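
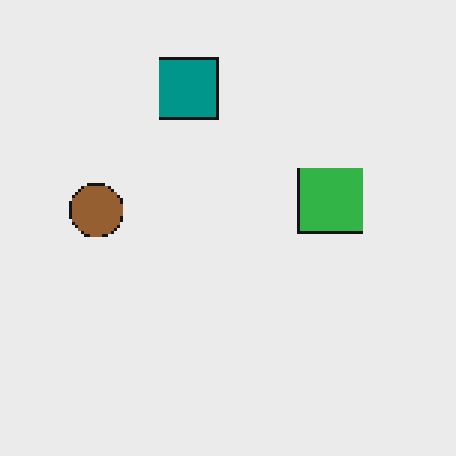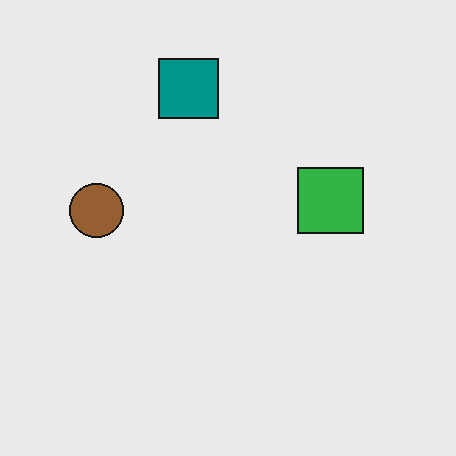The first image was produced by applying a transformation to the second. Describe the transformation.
The image was mildly pixelated.

Shapes are reduced to large square blocks; fine edges and outlines are lost — a downscale-then-upscale (mosaic) effect.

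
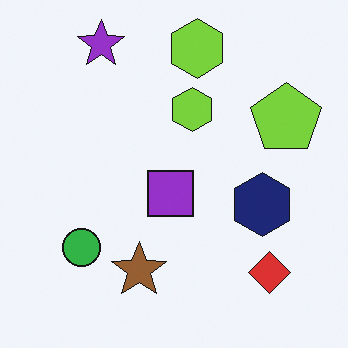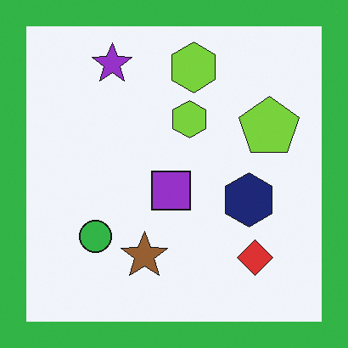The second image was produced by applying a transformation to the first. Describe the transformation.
The transformation is: framed with a green border.

A solid green frame runs around the edge of the second image, with the content slightly shrunk inside it.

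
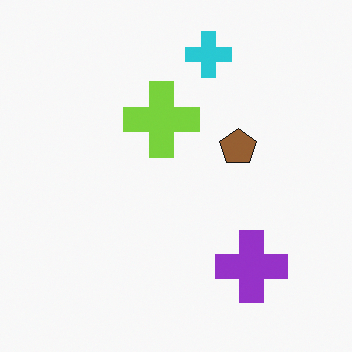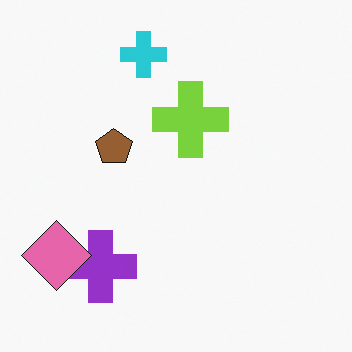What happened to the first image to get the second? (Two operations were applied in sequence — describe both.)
Flipped horizontally (left ↔ right), then overlaid with an additional pink diamond.

The purple cross is in the bottom-right of the first image and the bottom-left of the second — shapes on opposite sides of the vertical midline have swapped in a mirror flip. A pink diamond appears in the second image that is absent from the first.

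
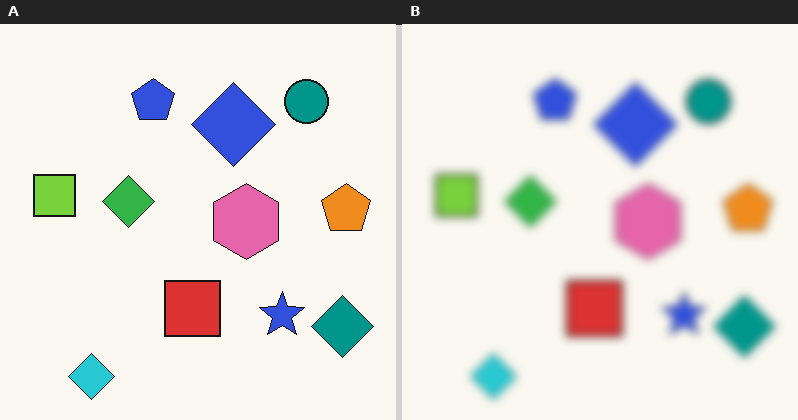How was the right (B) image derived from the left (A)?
This is the original image moderately blurred.

Shape edges and outlines are uniformly softened across the whole image.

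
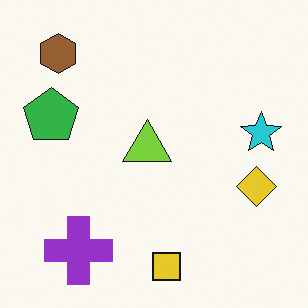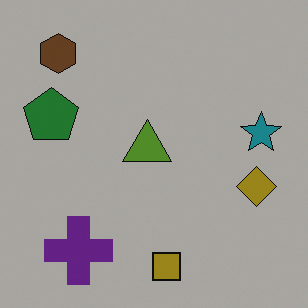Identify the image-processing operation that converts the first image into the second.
This is the original image substantially darkened.

Every pixel — background and shapes alike — is uniformly darkened.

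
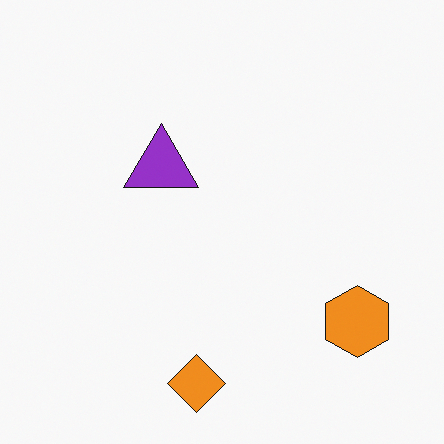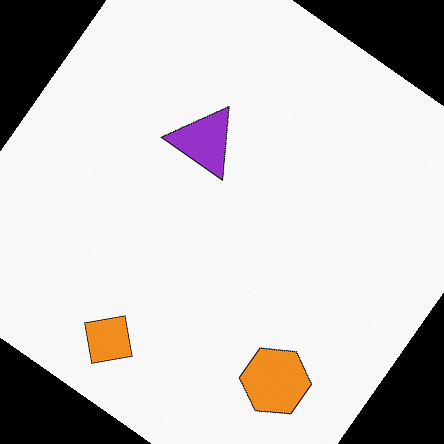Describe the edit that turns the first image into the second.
The transformation is: rotated clockwise by a large amount — several tens of degrees.

Every shape is tilted by the same angle and the image corners show triangular fill wedges — a whole-image rotation by a non-right angle.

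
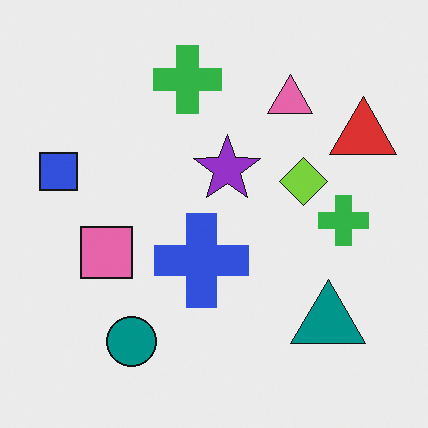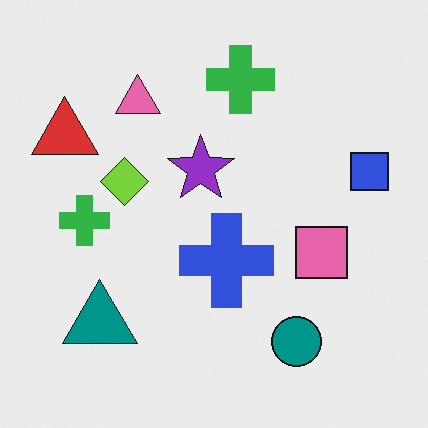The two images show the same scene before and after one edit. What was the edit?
It was flipped horizontally (left ↔ right).

The blue square is in the left of the first image and the right of the second — shapes on opposite sides of the vertical midline have swapped in a mirror flip.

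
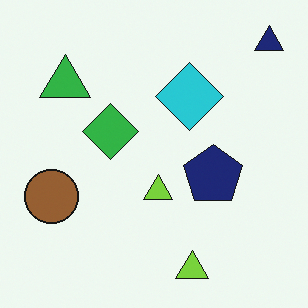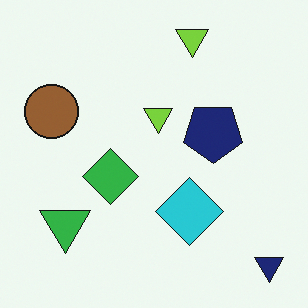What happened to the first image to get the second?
Flipped vertically (top ↔ bottom).

The navy triangle is in the top-right of the first image and the bottom-right of the second — shapes on opposite sides of the horizontal midline have swapped in a mirror flip.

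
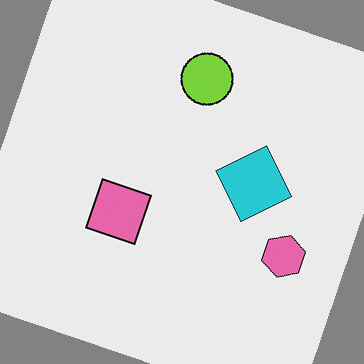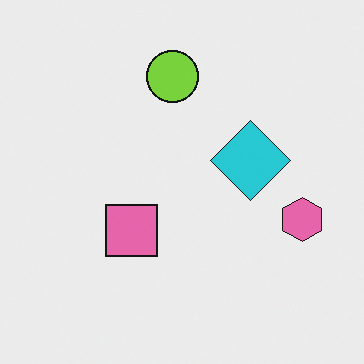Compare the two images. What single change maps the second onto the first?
The image was rotated clockwise by a moderate amount.

Every shape is tilted by the same angle and the image corners show triangular fill wedges — a whole-image rotation by a non-right angle.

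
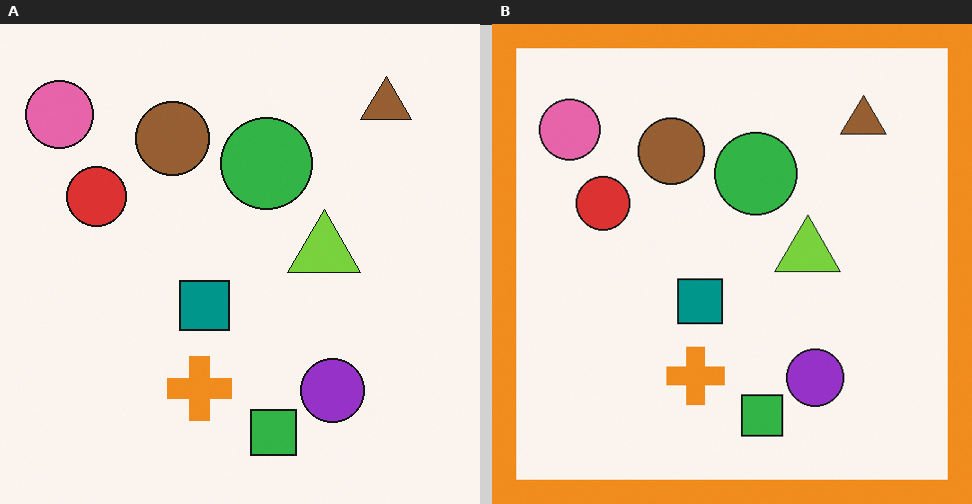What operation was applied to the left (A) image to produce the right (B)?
It was framed with a orange border.

A solid orange frame runs around the edge of the right (B) image, with the content slightly shrunk inside it.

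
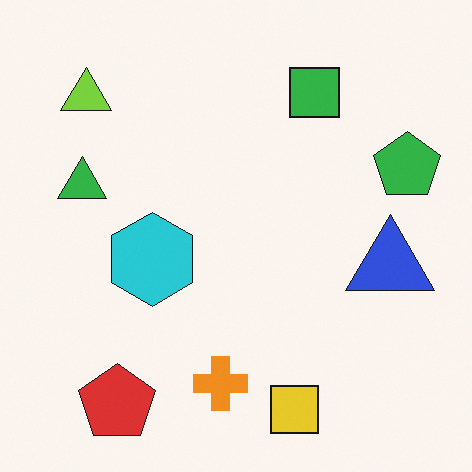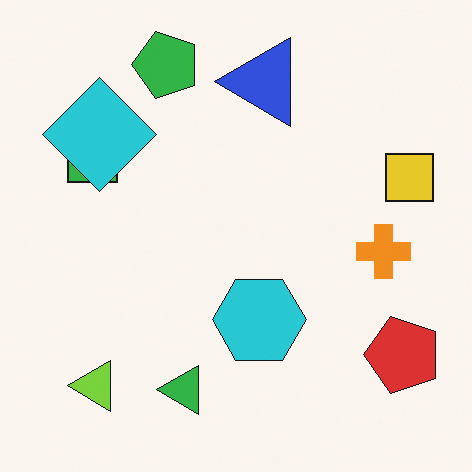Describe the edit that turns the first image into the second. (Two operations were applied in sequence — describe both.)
Rotated 90° counter-clockwise, then overlaid with an additional cyan diamond.

The lime triangle sits in the top-left of the first image and the bottom-left of the second — consistent with a whole-image 90° counter-clockwise rotation. A cyan diamond appears in the second image that is absent from the first.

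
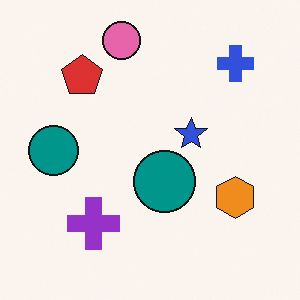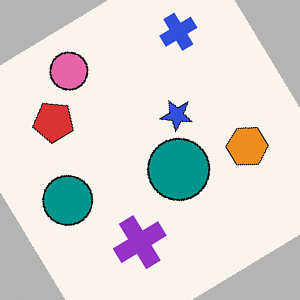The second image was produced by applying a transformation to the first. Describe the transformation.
This is the original image rotated counter-clockwise by a large amount — several tens of degrees.

Every shape is tilted by the same angle and the image corners show triangular fill wedges — a whole-image rotation by a non-right angle.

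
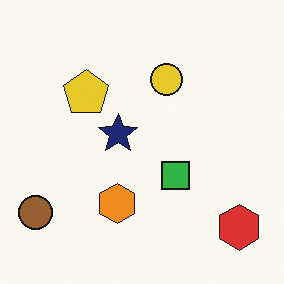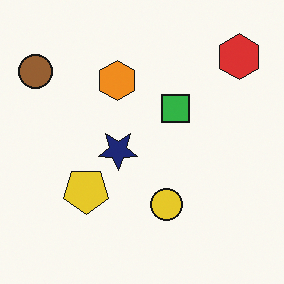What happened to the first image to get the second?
It was flipped vertically (top ↔ bottom).

The red hexagon is in the bottom-right of the first image and the top-right of the second — shapes on opposite sides of the horizontal midline have swapped in a mirror flip.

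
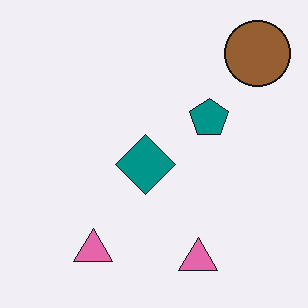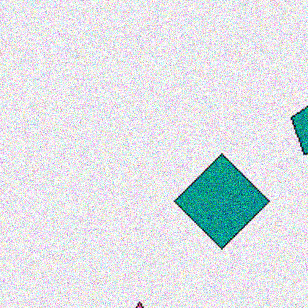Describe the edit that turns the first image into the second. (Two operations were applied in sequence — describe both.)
This is the original image cropped slightly and scaled back up, then degraded with heavy additive noise.

The visible shapes are larger and the field of view is narrower; shapes near the original edges may be partly or wholly outside the frame — a crop-and-rescale. Random speckle covers the whole image, including the flat background.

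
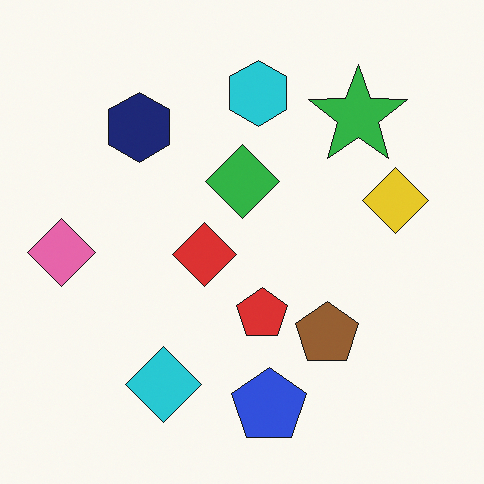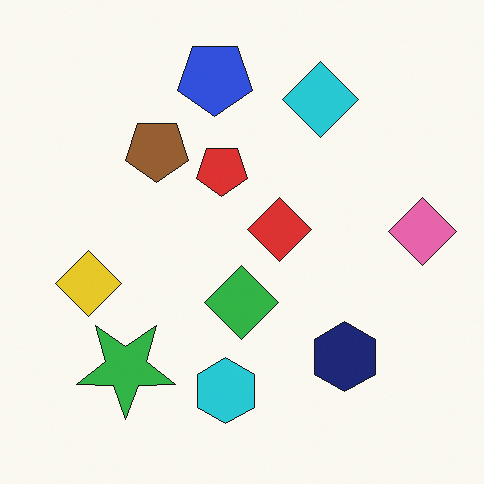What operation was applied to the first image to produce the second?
The image was rotated 180°.

The pink diamond sits in the left of the first image and the right of the second — consistent with a whole-image 180° rotation.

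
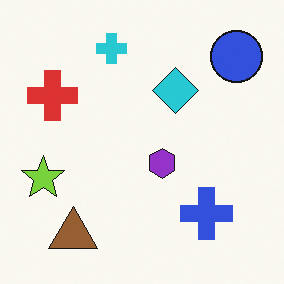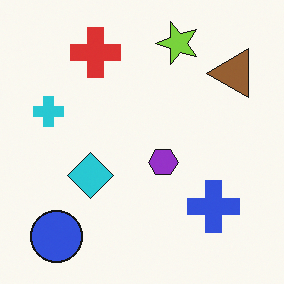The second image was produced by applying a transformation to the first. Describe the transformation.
The image was transposed (reflected across the top-left ↔ bottom-right diagonal).

Shapes have swapped their row and column positions — what was in the top-right is now in the bottom-left — a diagonal reflection.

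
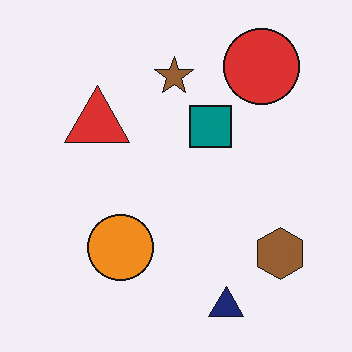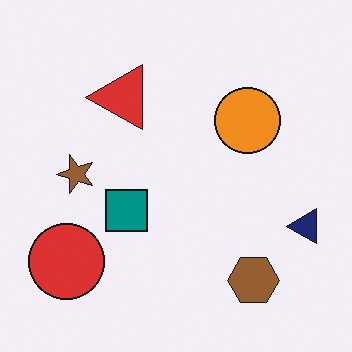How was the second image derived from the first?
This is the original image transposed (reflected across the top-left ↔ bottom-right diagonal).

Shapes have swapped their row and column positions — what was in the top-right is now in the bottom-left — a diagonal reflection.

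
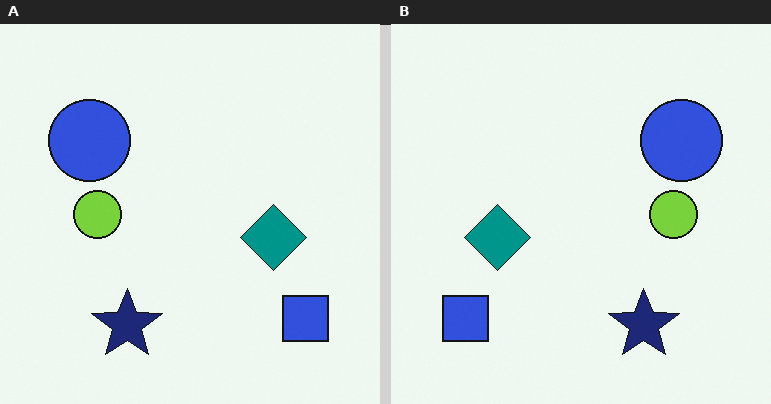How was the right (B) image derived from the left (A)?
This is the original image flipped horizontally (left ↔ right).

The blue square is in the bottom-right of the left (A) image and the bottom-left of the right (B) — shapes on opposite sides of the vertical midline have swapped in a mirror flip.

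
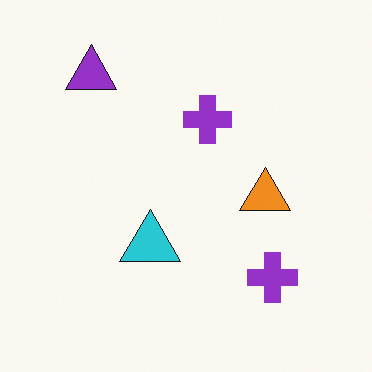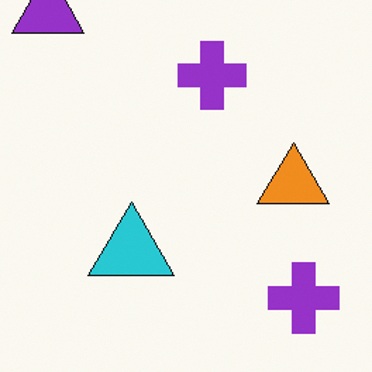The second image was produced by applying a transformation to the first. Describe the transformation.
Cropped slightly and scaled back up.

The visible shapes are larger and the field of view is narrower; shapes near the original edges may be partly or wholly outside the frame — a crop-and-rescale.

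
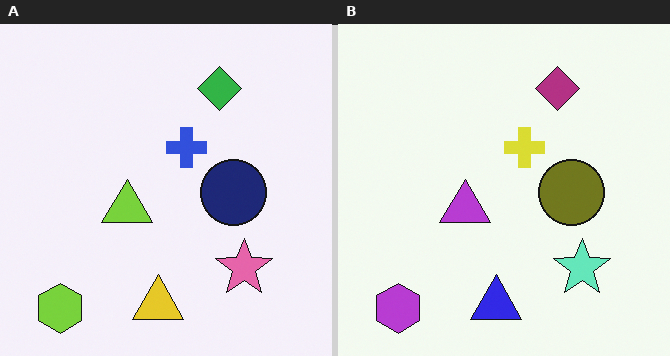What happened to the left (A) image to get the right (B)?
The right (B) image is the left (A) hue-shifted by a large amount.

Every shape's color has rotated by the same amount around the hue wheel — a uniform hue shift.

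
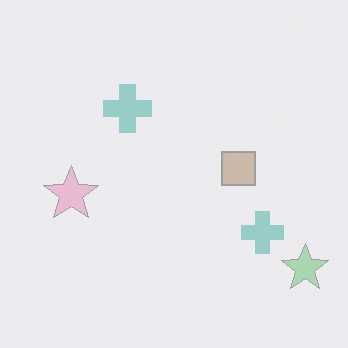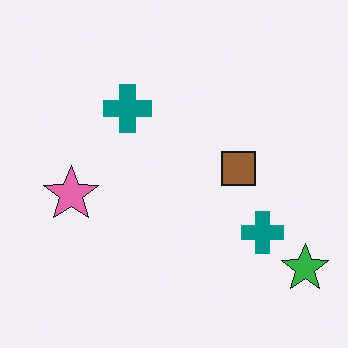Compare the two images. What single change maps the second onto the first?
The image was washed out (contrast reduced).

Tones are pushed toward mid-grey across the whole image — a global contrast change.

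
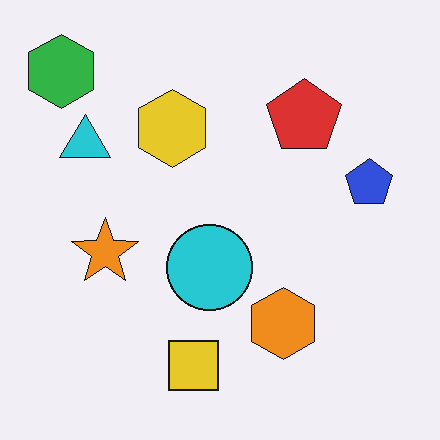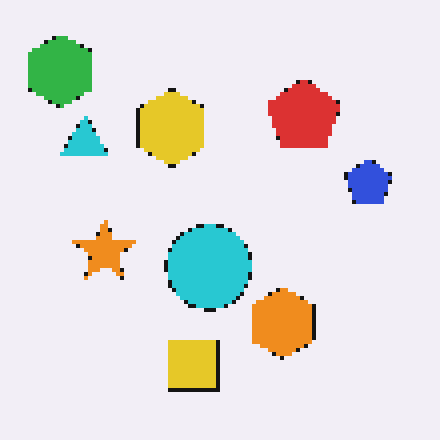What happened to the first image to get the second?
Lightly pixelated (a mild mosaic effect).

Shapes are reduced to large square blocks; fine edges and outlines are lost — a downscale-then-upscale (mosaic) effect.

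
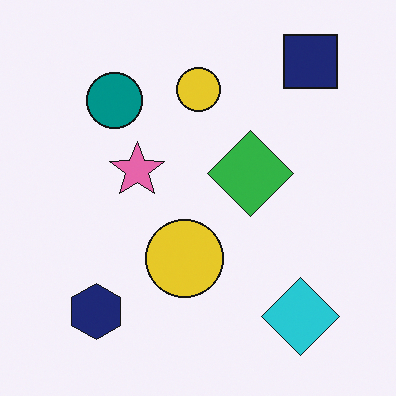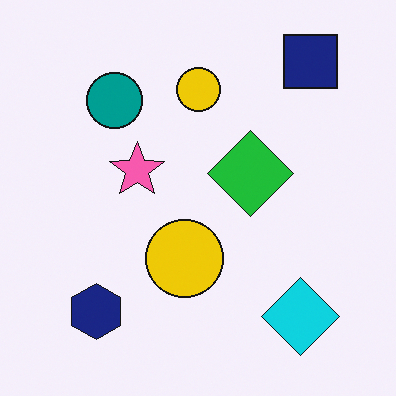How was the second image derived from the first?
Slightly oversaturated.

All colors are more vivid — a global saturation change.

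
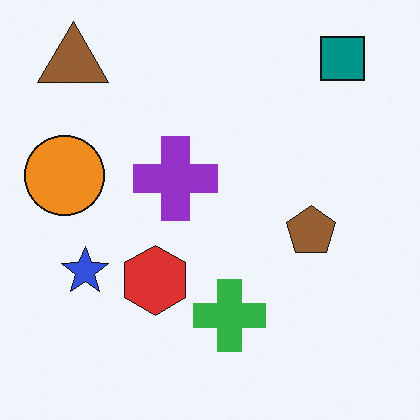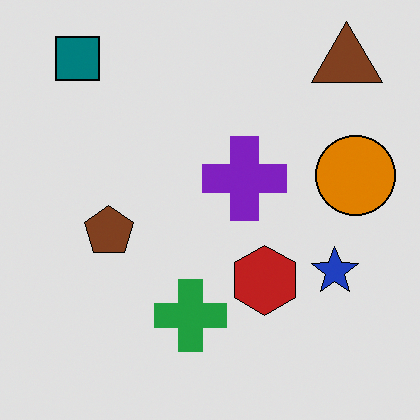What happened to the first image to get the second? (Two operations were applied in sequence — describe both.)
Flipped horizontally (left ↔ right), then posterized to a reduced palette.

The orange circle is in the left of the first image and the right of the second — shapes on opposite sides of the vertical midline have swapped in a mirror flip. Each flat color has snapped to a coarser quantized level — most visibly, the near-white background has dropped to a flat grey.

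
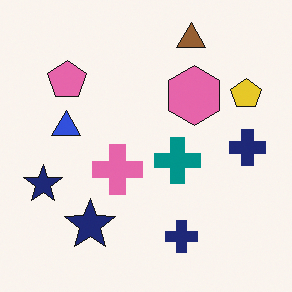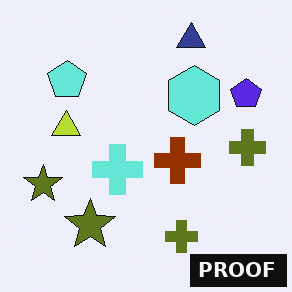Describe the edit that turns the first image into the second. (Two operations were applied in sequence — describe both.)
This is the original image hue-shifted through roughly half the color wheel, then watermarked with the text "PROOF" in the lower-right corner.

Every shape's color has rotated by the same amount around the hue wheel — a uniform hue shift. A dark label reading "PROOF" appears in the lower-right corner.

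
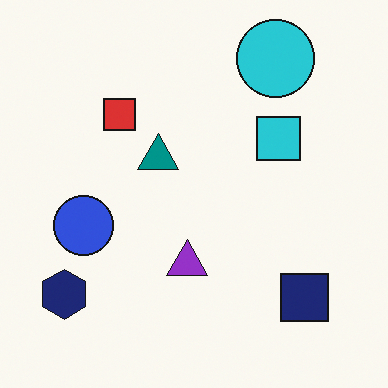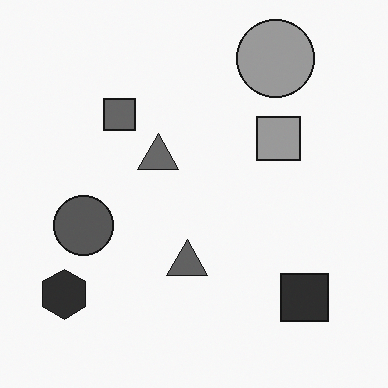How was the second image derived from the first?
Converted to grayscale.

All color is removed — every shape is now a shade of grey.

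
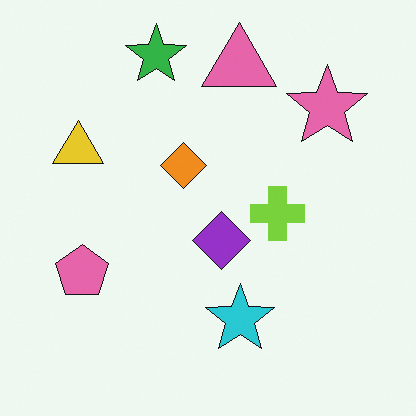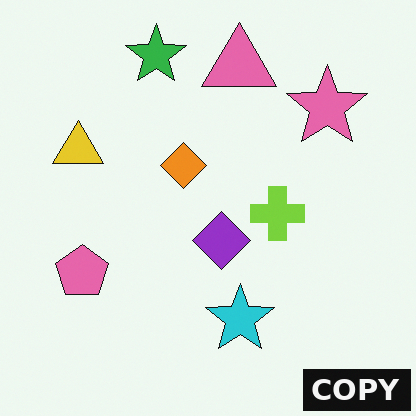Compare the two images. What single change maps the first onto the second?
The second image is the first watermarked with the text "COPY" in the lower-right corner.

A dark label reading "COPY" appears in the lower-right corner.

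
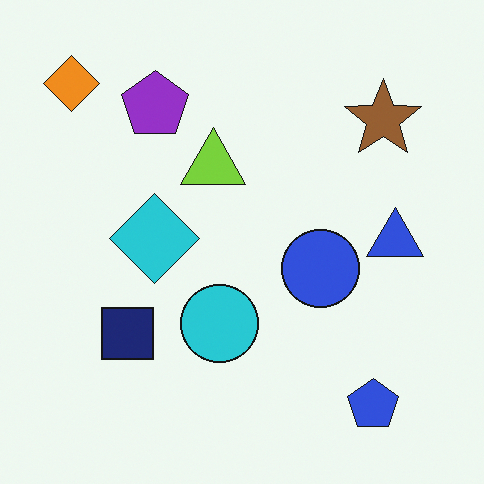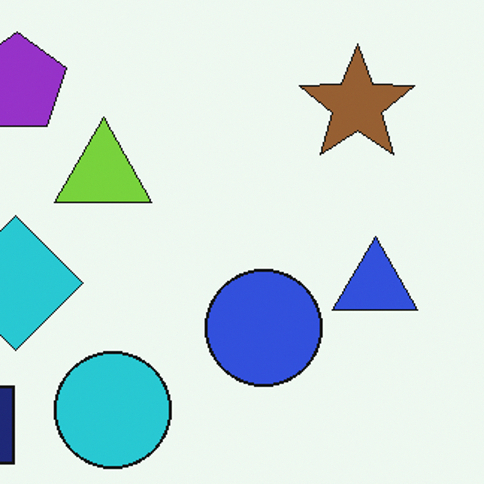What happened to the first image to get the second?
The image was cropped slightly and scaled back up.

The visible shapes are larger and the field of view is narrower; shapes near the original edges may be partly or wholly outside the frame — a crop-and-rescale.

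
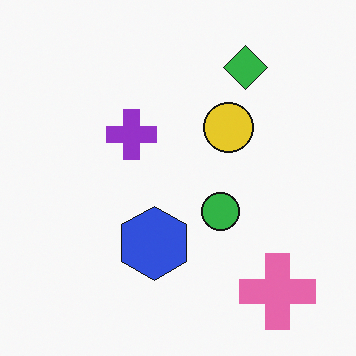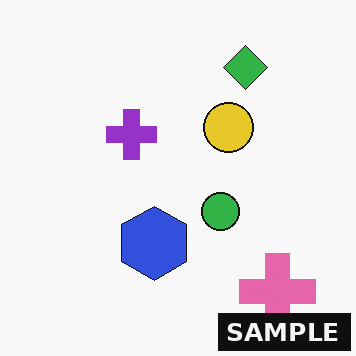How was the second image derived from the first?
It was watermarked with the text "SAMPLE" in the lower-right corner.

A dark label reading "SAMPLE" appears in the lower-right corner.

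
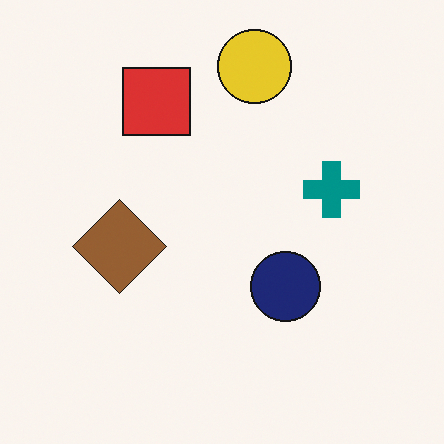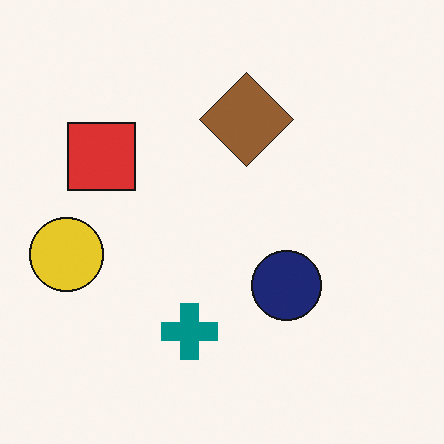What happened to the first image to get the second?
It was transposed (reflected across the top-left ↔ bottom-right diagonal).

Shapes have swapped their row and column positions — what was in the top-right is now in the bottom-left — a diagonal reflection.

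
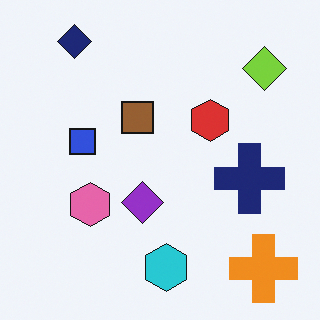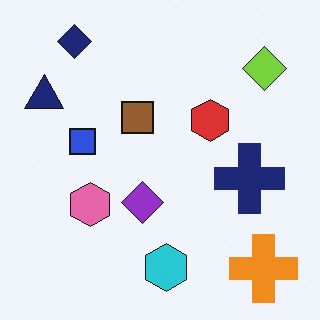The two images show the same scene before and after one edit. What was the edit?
The transformation is: overlaid with an additional navy triangle.

A navy triangle appears in the second image that is absent from the first.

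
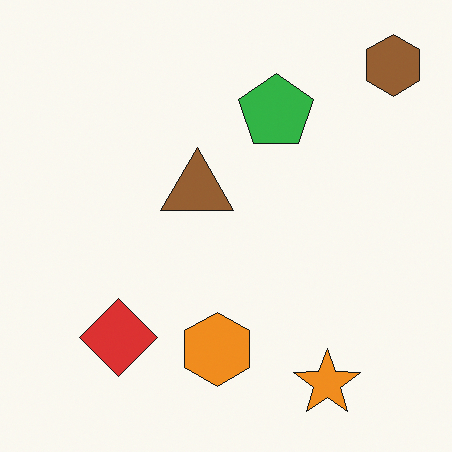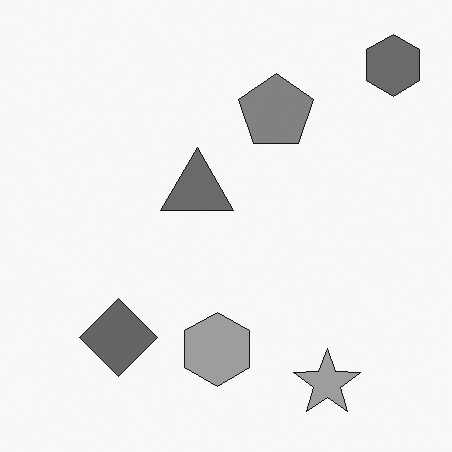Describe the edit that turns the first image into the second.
The second image is the first converted to grayscale.

All color is removed — every shape is now a shade of grey.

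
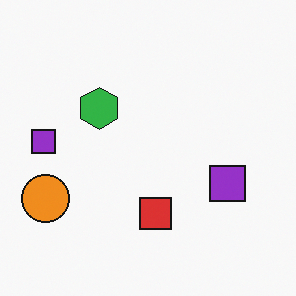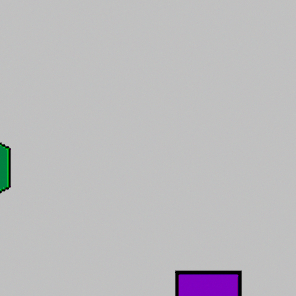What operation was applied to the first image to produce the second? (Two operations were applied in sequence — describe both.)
It was cropped tightly and scaled back up, then heavily posterized to just a handful of flat colors.

The visible shapes are larger and the field of view is narrower; shapes near the original edges may be partly or wholly outside the frame — a crop-and-rescale. Each flat color has snapped to a coarser quantized level — most visibly, the near-white background has dropped to a flat grey.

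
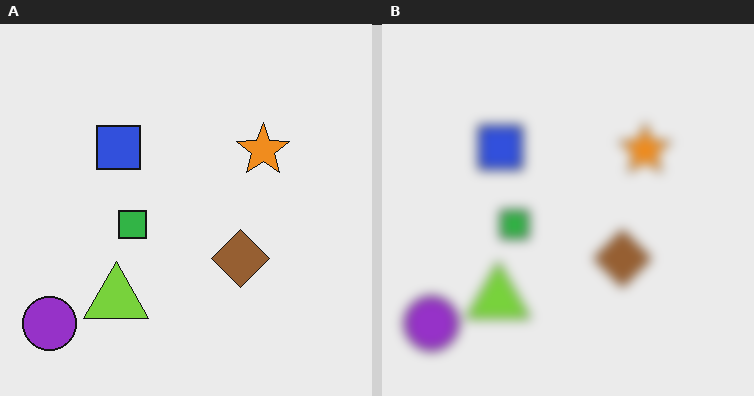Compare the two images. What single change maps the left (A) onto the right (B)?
The image was strongly gaussian-blurred.

Shape edges and outlines are uniformly softened across the whole image.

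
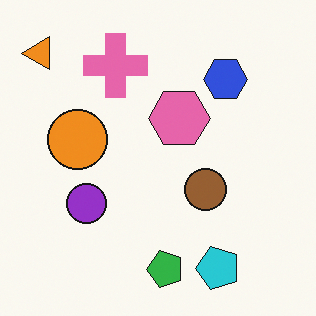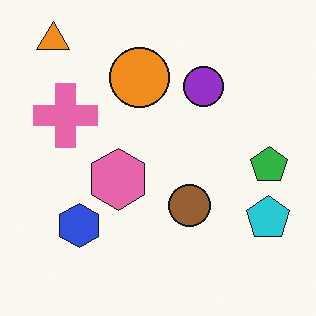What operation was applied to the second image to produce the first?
The first image is the second transposed (reflected across the top-left ↔ bottom-right diagonal).

Shapes have swapped their row and column positions — what was in the top-right is now in the bottom-left — a diagonal reflection.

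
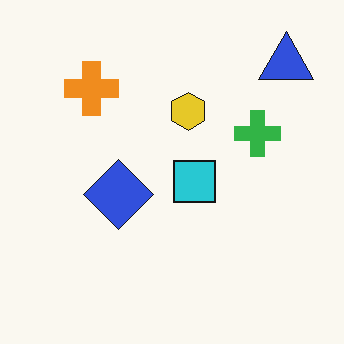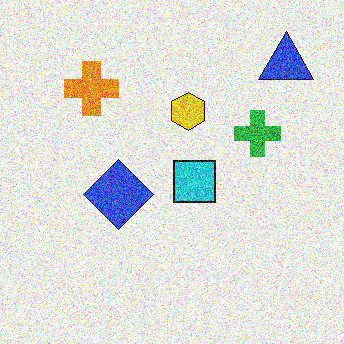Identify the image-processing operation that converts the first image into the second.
Degraded with strong gaussian noise.

Random speckle covers the whole image, including the flat background.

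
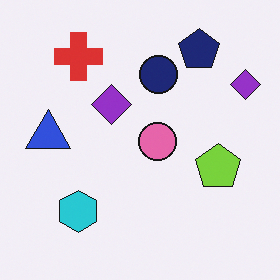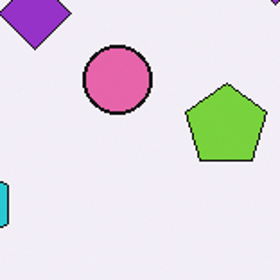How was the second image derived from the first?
The image was cropped to a noticeably smaller region and rescaled.

The visible shapes are larger and the field of view is narrower; shapes near the original edges may be partly or wholly outside the frame — a crop-and-rescale.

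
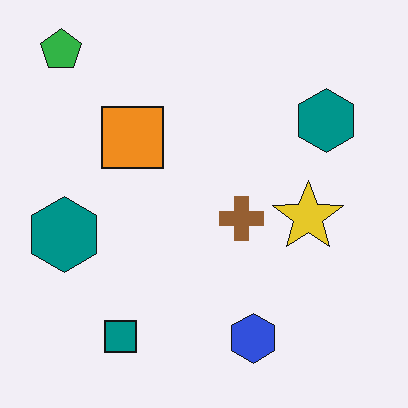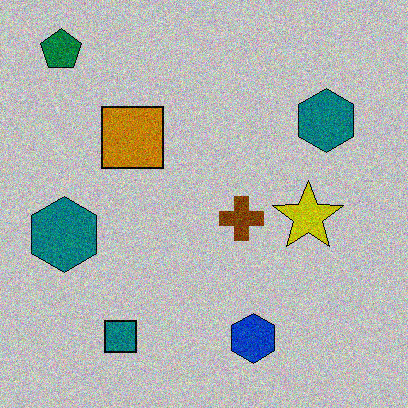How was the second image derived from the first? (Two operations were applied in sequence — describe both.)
The image was heavily posterized to just a handful of flat colors, then degraded with moderate additive noise.

Each flat color has snapped to a coarser quantized level — most visibly, the near-white background has dropped to a flat grey. Random speckle covers the whole image, including the flat background.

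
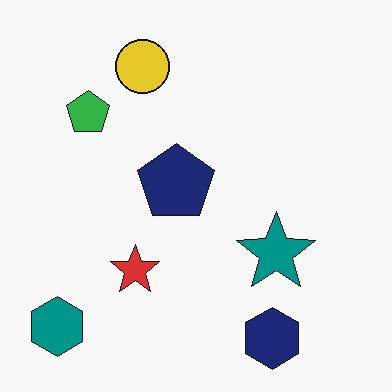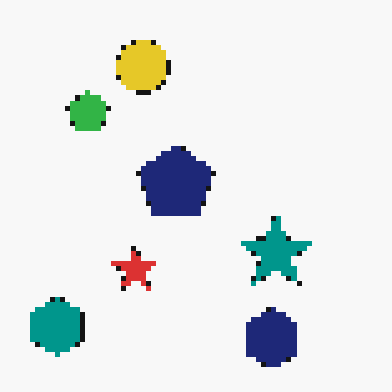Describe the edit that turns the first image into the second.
Mildly pixelated.

Shapes are reduced to large square blocks; fine edges and outlines are lost — a downscale-then-upscale (mosaic) effect.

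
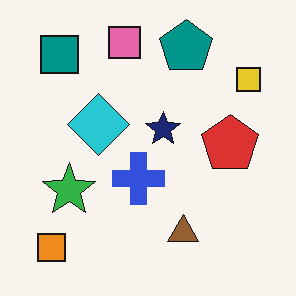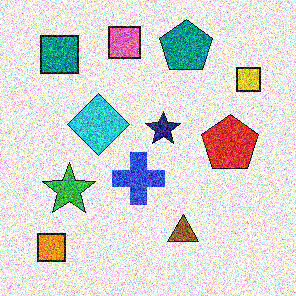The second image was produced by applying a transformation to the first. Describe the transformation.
It was degraded with a thick layer of grain.

Random speckle covers the whole image, including the flat background.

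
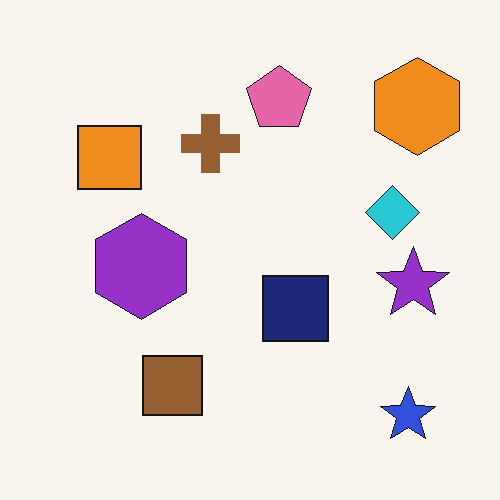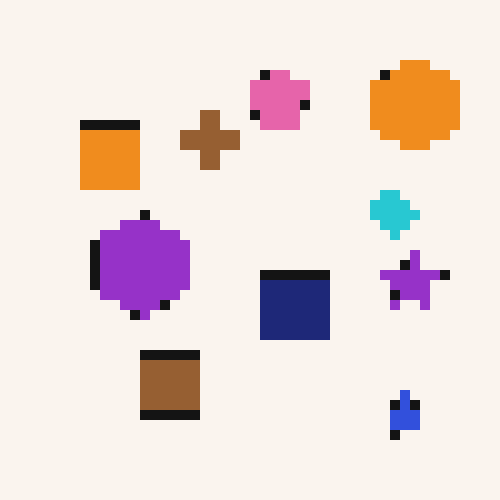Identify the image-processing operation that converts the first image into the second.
The transformation is: heavily pixelated into large blocks.

Shapes are reduced to large square blocks; fine edges and outlines are lost — a downscale-then-upscale (mosaic) effect.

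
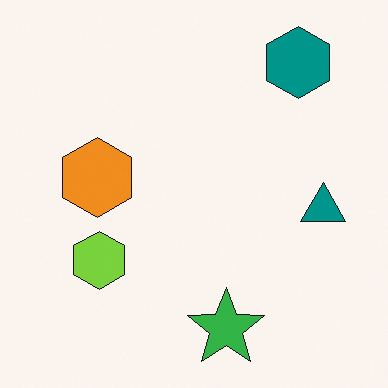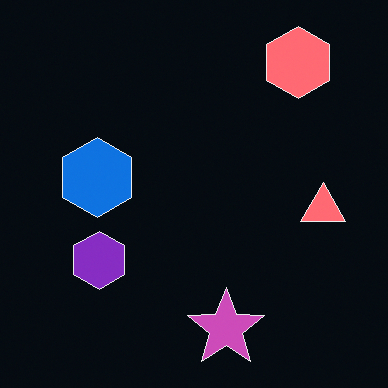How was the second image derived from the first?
The second image is the first color-inverted (negative).

The light background has become dark and every shape's color is its complement — a photographic negative.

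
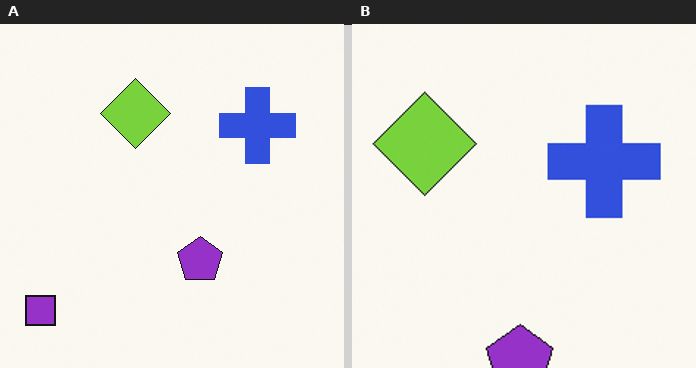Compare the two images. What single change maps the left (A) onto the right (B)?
Cropped slightly and scaled back up.

The visible shapes are larger and the field of view is narrower; shapes near the original edges may be partly or wholly outside the frame — a crop-and-rescale.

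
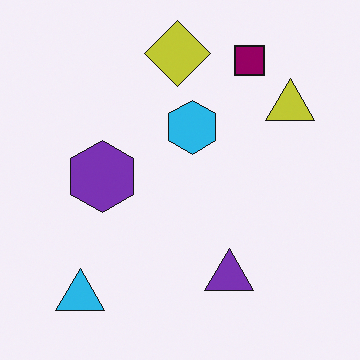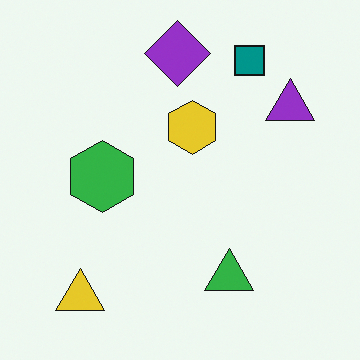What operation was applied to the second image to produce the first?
It was hue-shifted by a moderate amount.

Every shape's color has rotated by the same amount around the hue wheel — a uniform hue shift.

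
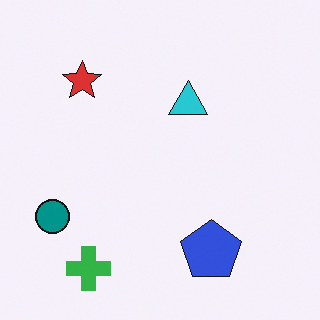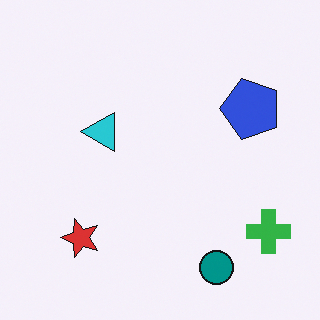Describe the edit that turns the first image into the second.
This is the original image rotated 90° counter-clockwise.

The green cross sits in the bottom-left of the first image and the bottom-right of the second — consistent with a whole-image 90° counter-clockwise rotation.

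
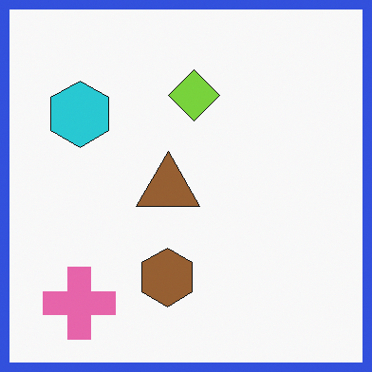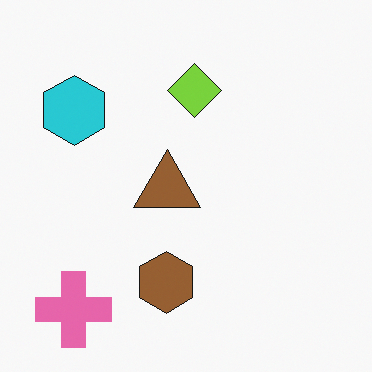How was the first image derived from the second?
Framed with a blue border.

A solid blue frame runs around the edge of the first image, with the content slightly shrunk inside it.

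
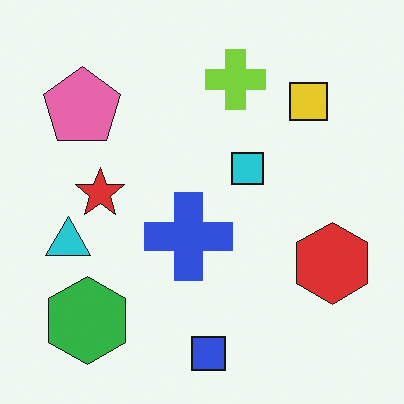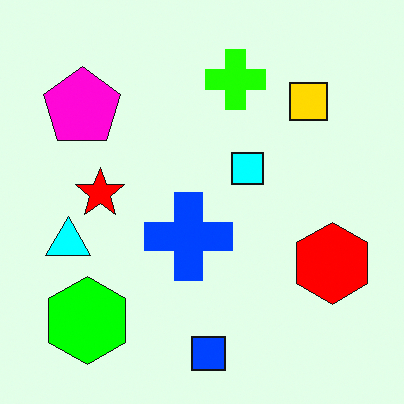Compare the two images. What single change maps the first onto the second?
It was heavily oversaturated.

All colors are more vivid — a global saturation change.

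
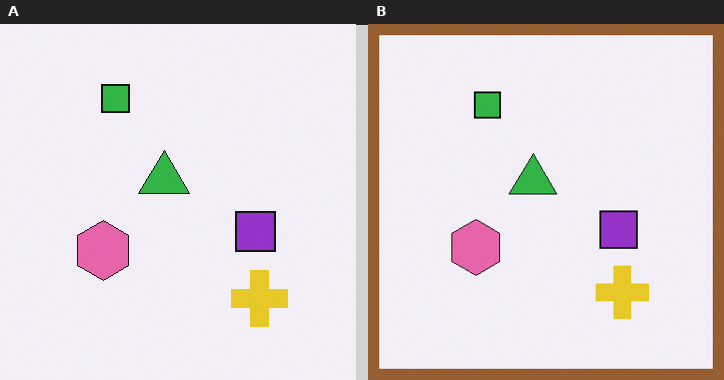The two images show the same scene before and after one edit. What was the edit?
This is the original image framed with a brown border.

A solid brown frame runs around the edge of the right (B) image, with the content slightly shrunk inside it.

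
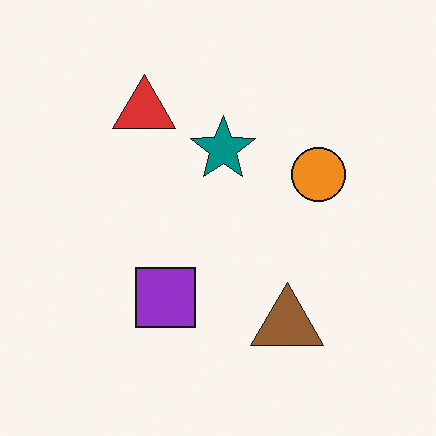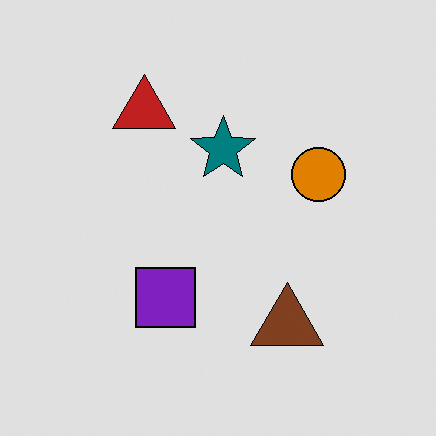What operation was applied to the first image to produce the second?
Posterized to a reduced palette.

Each flat color has snapped to a coarser quantized level — most visibly, the near-white background has dropped to a flat grey.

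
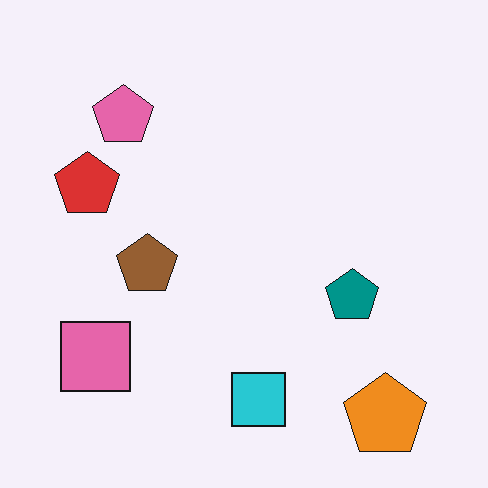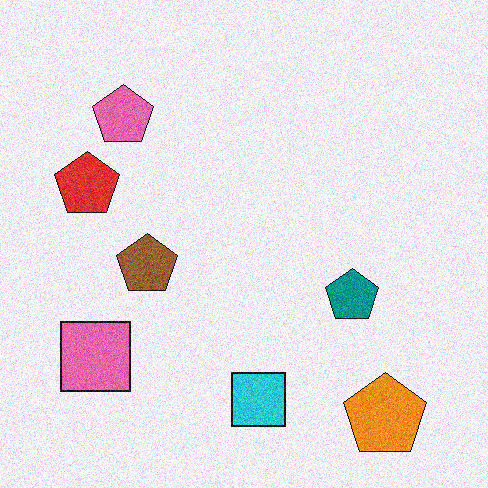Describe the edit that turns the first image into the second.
It was degraded with visible gaussian noise.

Random speckle covers the whole image, including the flat background.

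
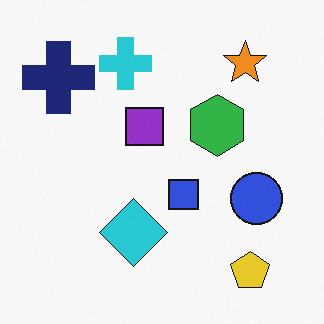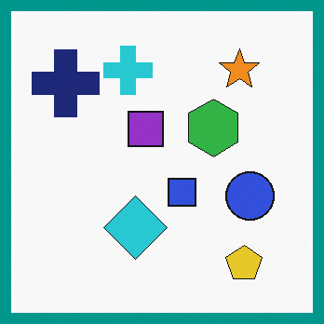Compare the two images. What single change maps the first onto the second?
It was framed with a teal border.

A solid teal frame runs around the edge of the second image, with the content slightly shrunk inside it.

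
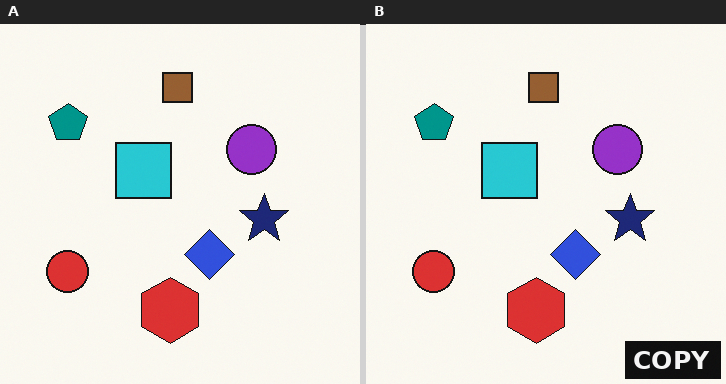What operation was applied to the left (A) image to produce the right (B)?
The image was watermarked with the text "COPY" in the lower-right corner.

A dark label reading "COPY" appears in the lower-right corner.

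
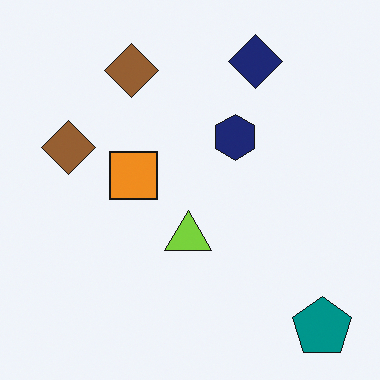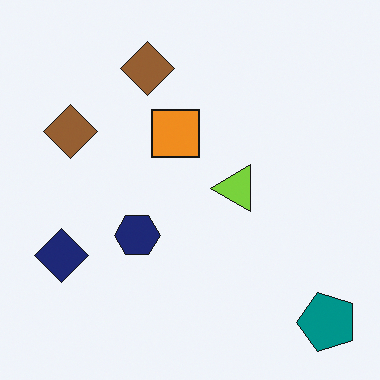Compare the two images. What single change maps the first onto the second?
Transposed (reflected across the top-left ↔ bottom-right diagonal).

Shapes have swapped their row and column positions — what was in the top-right is now in the bottom-left — a diagonal reflection.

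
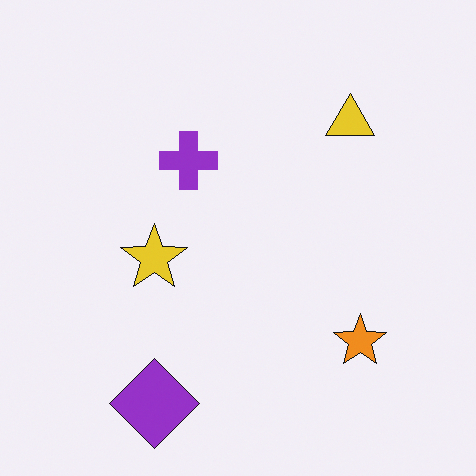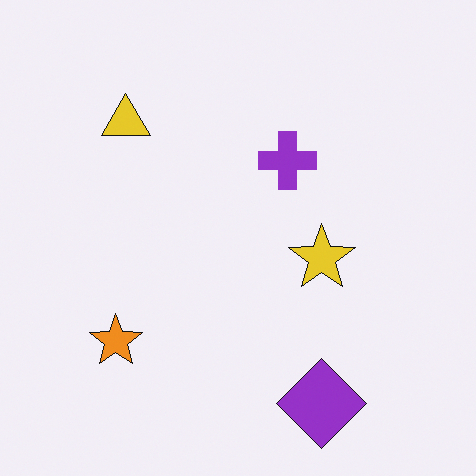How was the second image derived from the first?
The image was flipped horizontally (left ↔ right).

The orange star is in the bottom-right of the first image and the bottom-left of the second — shapes on opposite sides of the vertical midline have swapped in a mirror flip.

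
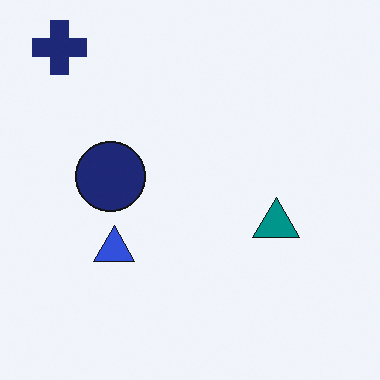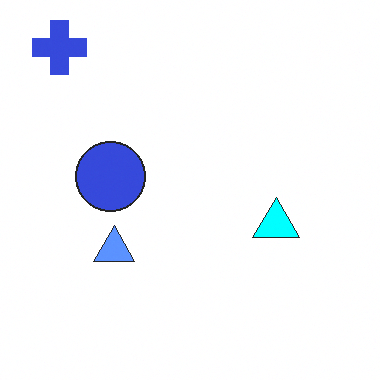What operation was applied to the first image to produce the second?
Noticeably brightened.

Every pixel — background and shapes alike — is uniformly brightened.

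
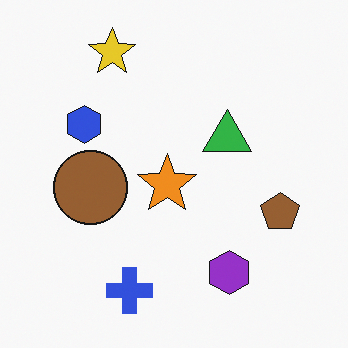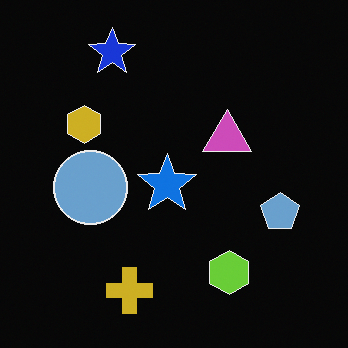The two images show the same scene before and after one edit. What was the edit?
The image was color-inverted (negative).

The light background has become dark and every shape's color is its complement — a photographic negative.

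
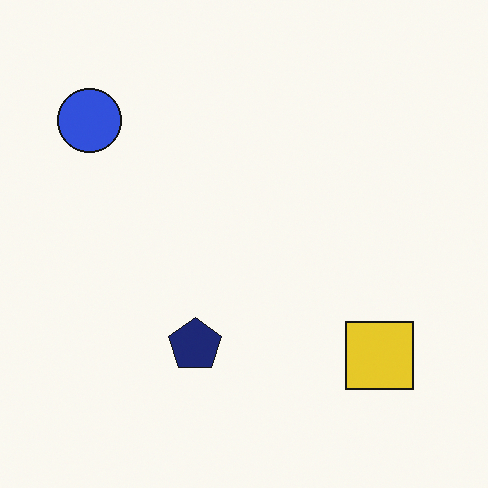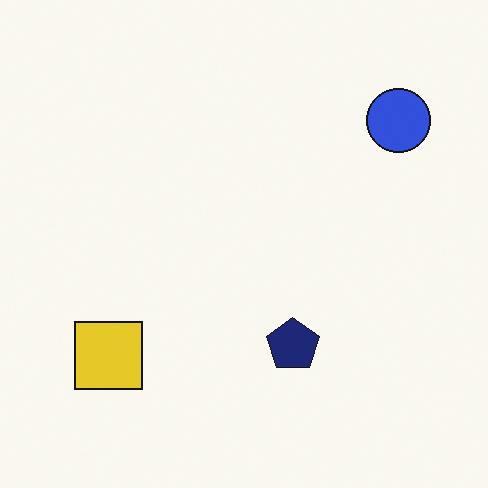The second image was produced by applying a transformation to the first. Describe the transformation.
This is the original image flipped horizontally (left ↔ right).

The blue circle is in the top-left of the first image and the top-right of the second — shapes on opposite sides of the vertical midline have swapped in a mirror flip.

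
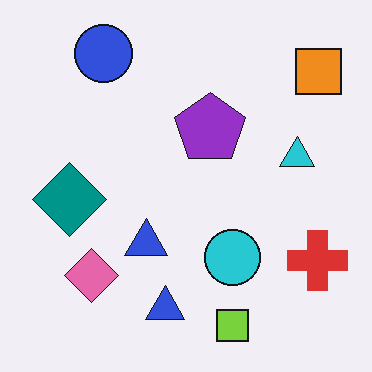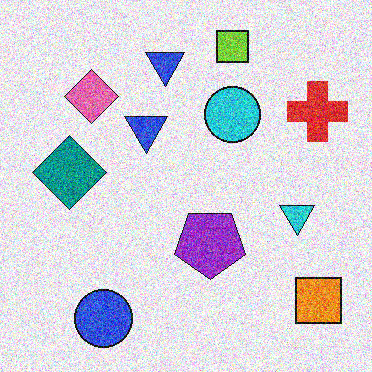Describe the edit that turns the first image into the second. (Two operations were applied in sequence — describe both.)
It was degraded with strong gaussian noise, then flipped vertically (top ↔ bottom).

Random speckle covers the whole image, including the flat background. The lime square is in the bottom of the first image and the top of the second — shapes on opposite sides of the horizontal midline have swapped in a mirror flip.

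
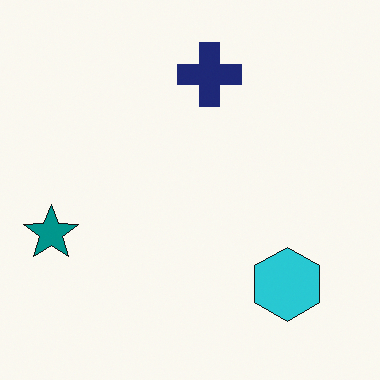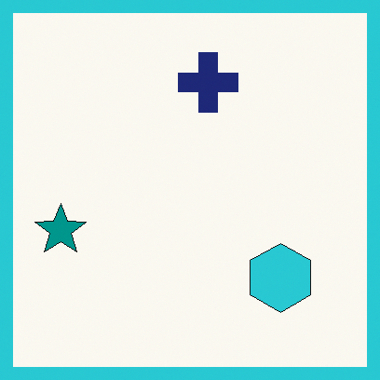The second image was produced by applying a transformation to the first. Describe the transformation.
This is the original image framed with a cyan border.

A solid cyan frame runs around the edge of the second image, with the content slightly shrunk inside it.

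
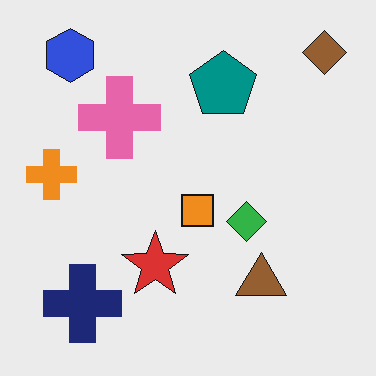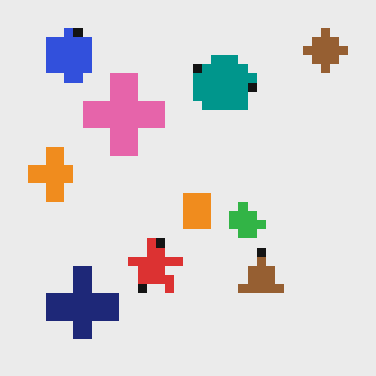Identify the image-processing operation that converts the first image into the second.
The second image is the first heavily pixelated into large blocks.

Shapes are reduced to large square blocks; fine edges and outlines are lost — a downscale-then-upscale (mosaic) effect.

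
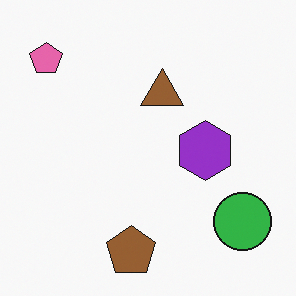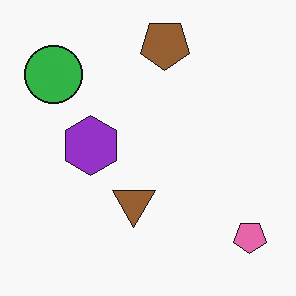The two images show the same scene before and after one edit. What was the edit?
The image was rotated 180°.

The pink pentagon sits in the top-left of the first image and the bottom-right of the second — consistent with a whole-image 180° rotation.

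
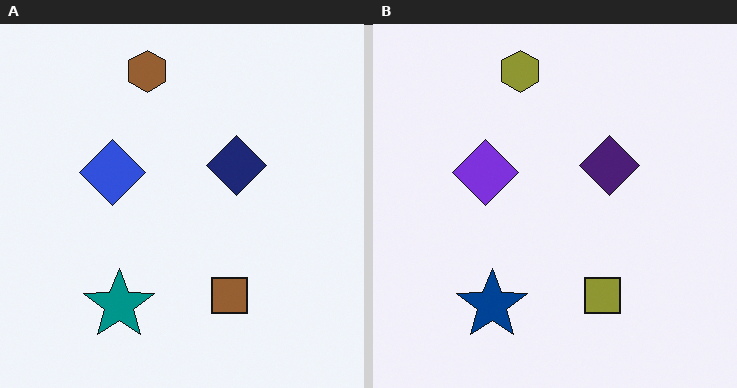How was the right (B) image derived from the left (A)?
It was hue-shifted by a small amount.

Every shape's color has rotated by the same amount around the hue wheel — a uniform hue shift.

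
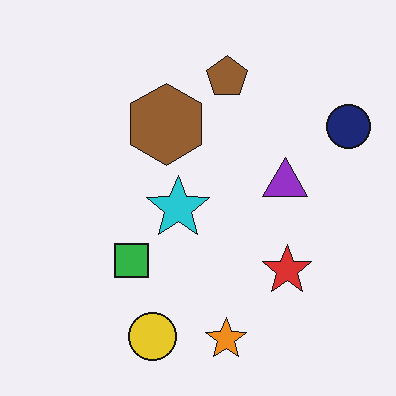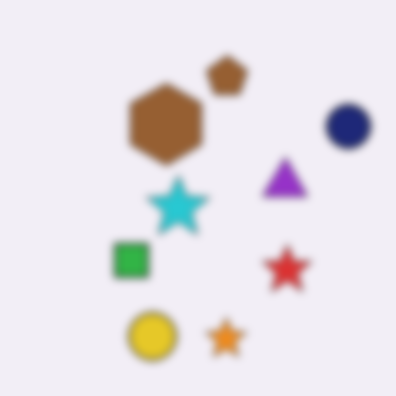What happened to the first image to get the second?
Moderately blurred.

Shape edges and outlines are uniformly softened across the whole image.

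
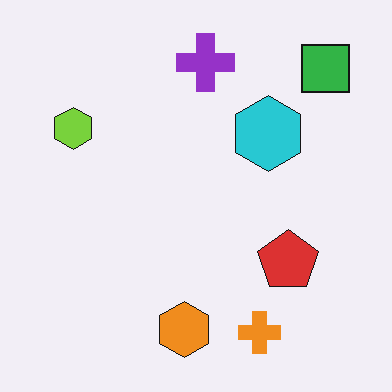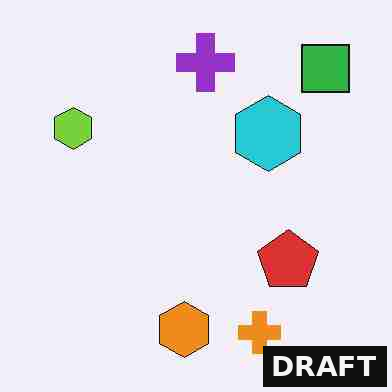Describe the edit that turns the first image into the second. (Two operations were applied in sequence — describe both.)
The transformation is: degraded with heavy JPEG compression, then watermarked with the text "DRAFT" in the lower-right corner.

Blocky 8×8 compression artifacts appear around shape edges and the flat background shows ringing — characteristic JPEG degradation. A dark label reading "DRAFT" appears in the lower-right corner.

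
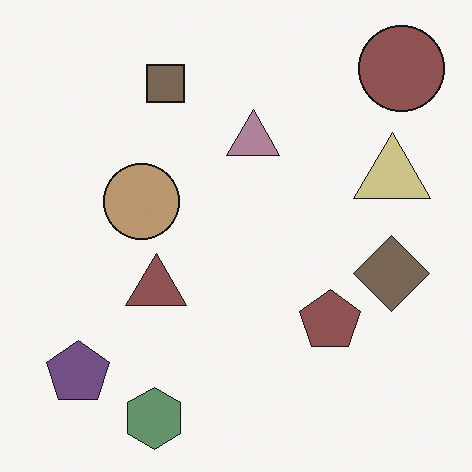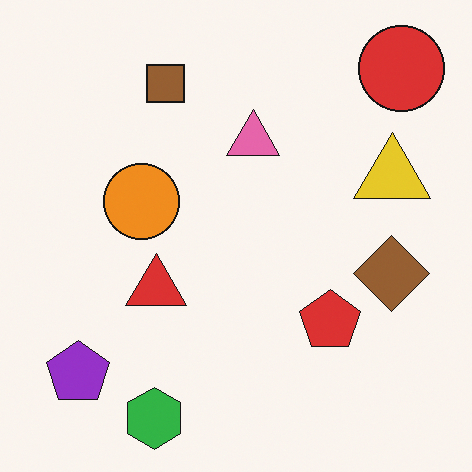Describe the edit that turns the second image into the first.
This is the original image heavily desaturated.

All colors are more muted and greyish — a global saturation change.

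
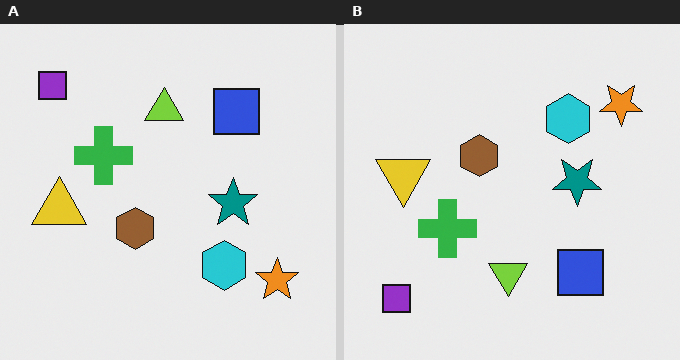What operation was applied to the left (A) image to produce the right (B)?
Flipped vertically (top ↔ bottom).

The purple square is in the top-left of the left (A) image and the bottom-left of the right (B) — shapes on opposite sides of the horizontal midline have swapped in a mirror flip.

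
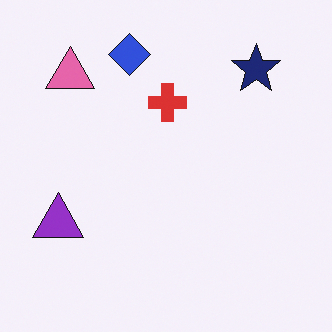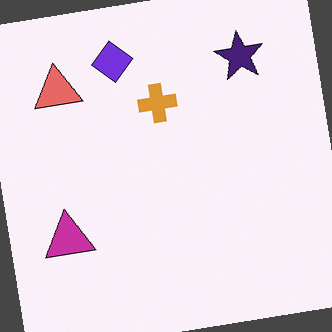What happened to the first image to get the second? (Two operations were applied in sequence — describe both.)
It was rotated counter-clockwise by a small amount, then hue-shifted by a small amount.

Every shape is tilted by the same angle and the image corners show triangular fill wedges — a whole-image rotation by a non-right angle. Every shape's color has rotated by the same amount around the hue wheel — a uniform hue shift.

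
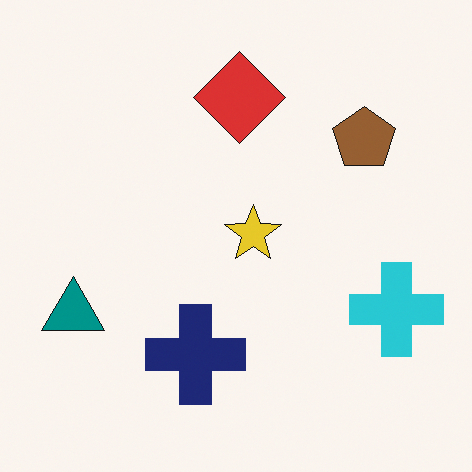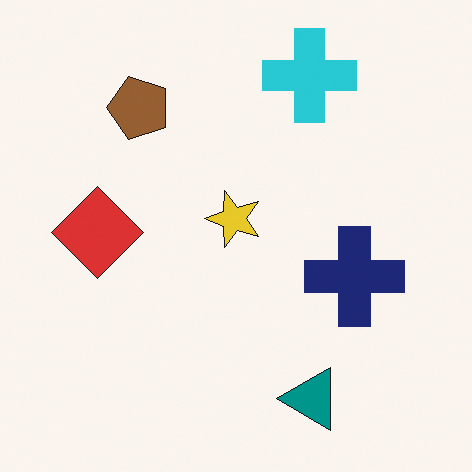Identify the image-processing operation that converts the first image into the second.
Rotated 90° counter-clockwise.

The teal triangle sits in the left of the first image and the bottom of the second — consistent with a whole-image 90° counter-clockwise rotation.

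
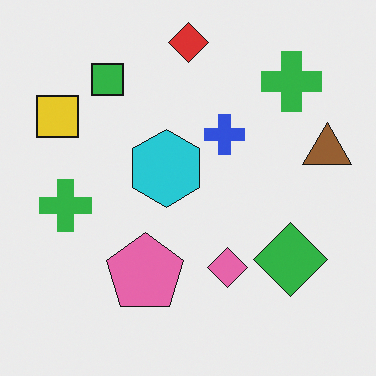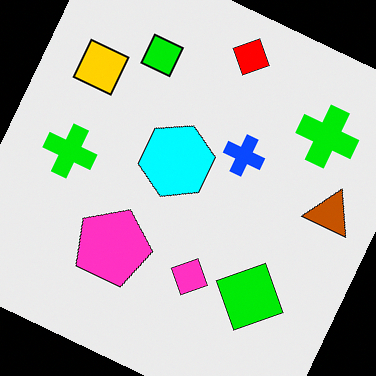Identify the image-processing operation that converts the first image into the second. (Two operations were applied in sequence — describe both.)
The image was rotated clockwise by a clearly visible amount, then made much more vivid (saturation change).

Every shape is tilted by the same angle and the image corners show triangular fill wedges — a whole-image rotation by a non-right angle. All colors are more vivid — a global saturation change.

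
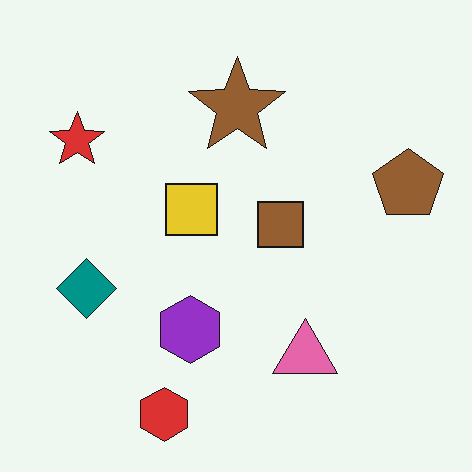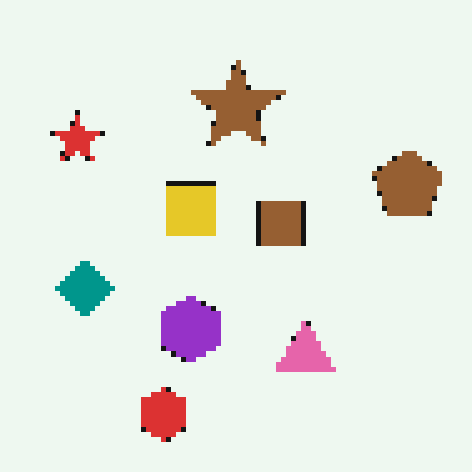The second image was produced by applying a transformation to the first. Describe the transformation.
It was mildly pixelated.

Shapes are reduced to large square blocks; fine edges and outlines are lost — a downscale-then-upscale (mosaic) effect.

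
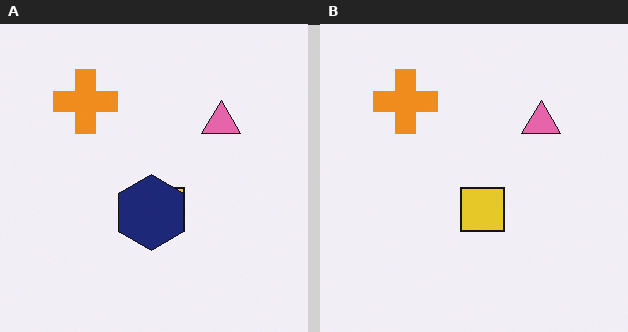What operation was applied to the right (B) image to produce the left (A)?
This is the original image overlaid with an additional navy hexagon.

A navy hexagon appears in the left (A) image that is absent from the right (B).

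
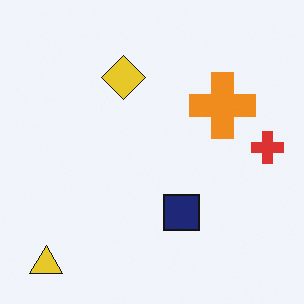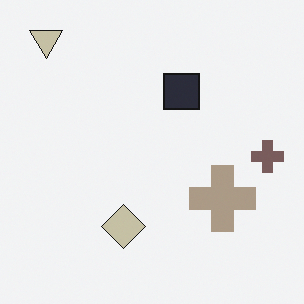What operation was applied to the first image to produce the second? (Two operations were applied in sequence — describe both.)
The image was flipped vertically (top ↔ bottom), then made much more muted (saturation change).

The yellow triangle is in the bottom-left of the first image and the top-left of the second — shapes on opposite sides of the horizontal midline have swapped in a mirror flip. All colors are more muted and greyish — a global saturation change.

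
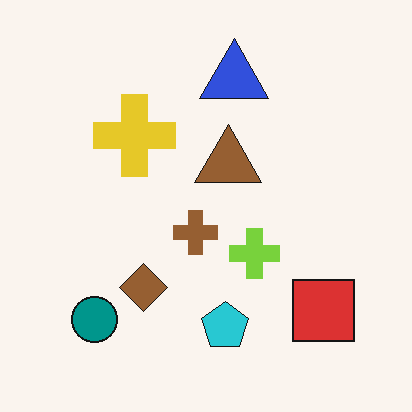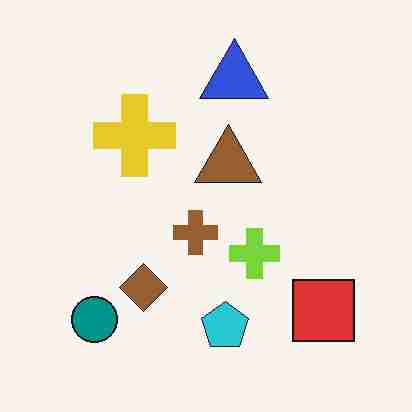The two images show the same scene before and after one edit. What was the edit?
This is the original image heavily JPEG-compressed with obvious blocking artifacts.

Blocky 8×8 compression artifacts appear around shape edges and the flat background shows ringing — characteristic JPEG degradation.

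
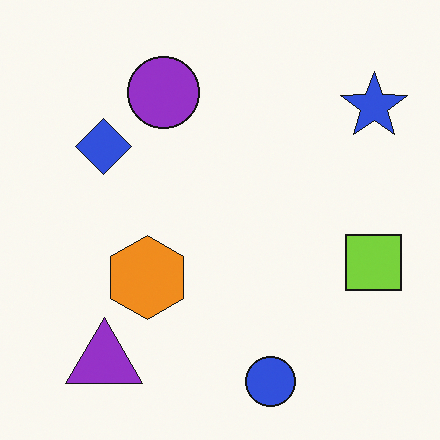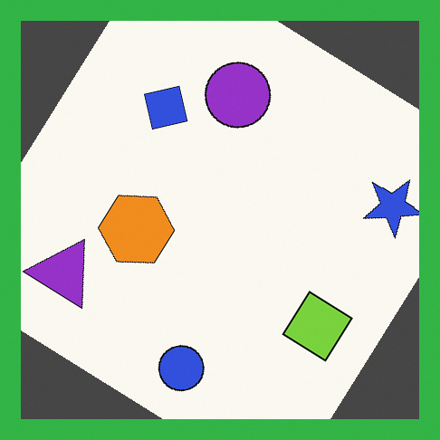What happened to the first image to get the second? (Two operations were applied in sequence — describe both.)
The transformation is: rotated clockwise by a large amount — several tens of degrees, then framed with a green border.

Every shape is tilted by the same angle and the image corners show triangular fill wedges — a whole-image rotation by a non-right angle. A solid green frame runs around the edge of the second image, with the content slightly shrunk inside it.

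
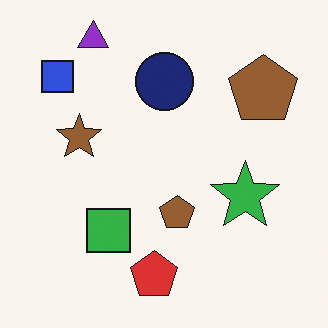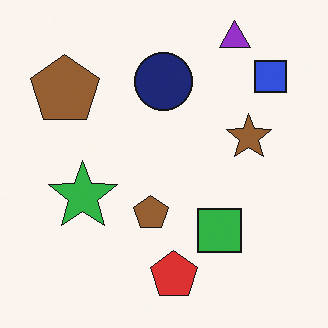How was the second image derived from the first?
It was flipped horizontally (left ↔ right).

The blue square is in the top-left of the first image and the top-right of the second — shapes on opposite sides of the vertical midline have swapped in a mirror flip.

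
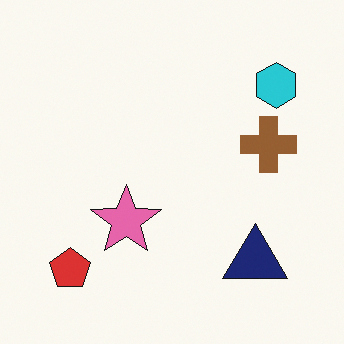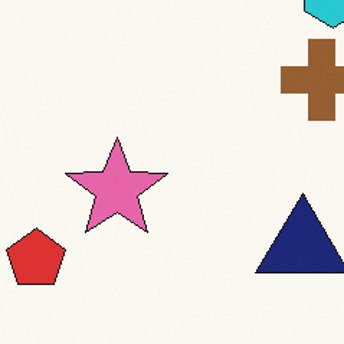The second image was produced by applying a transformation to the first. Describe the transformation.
The second image is the first cropped slightly and scaled back up.

The visible shapes are larger and the field of view is narrower; shapes near the original edges may be partly or wholly outside the frame — a crop-and-rescale.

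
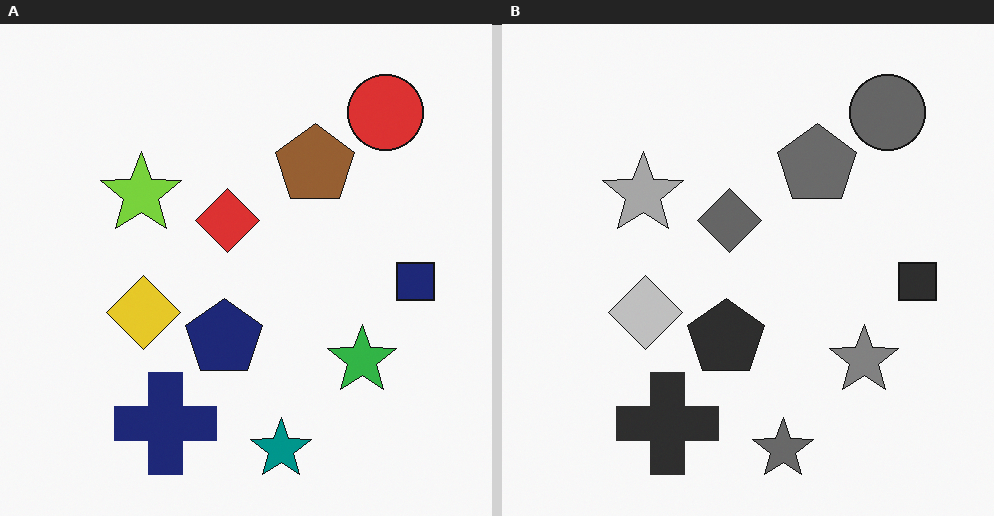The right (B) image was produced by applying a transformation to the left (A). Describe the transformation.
It was converted to grayscale.

All color is removed — every shape is now a shade of grey.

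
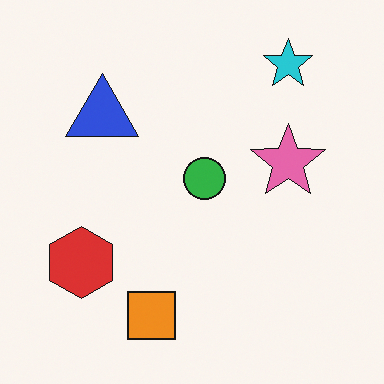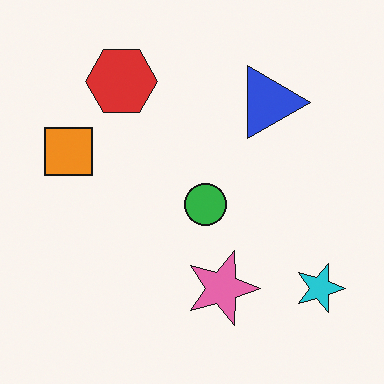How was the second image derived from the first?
Rotated 90° clockwise.

The cyan star sits in the top-right of the first image and the bottom-right of the second — consistent with a whole-image 90° clockwise rotation.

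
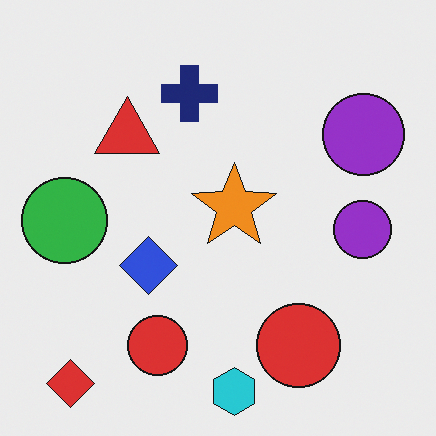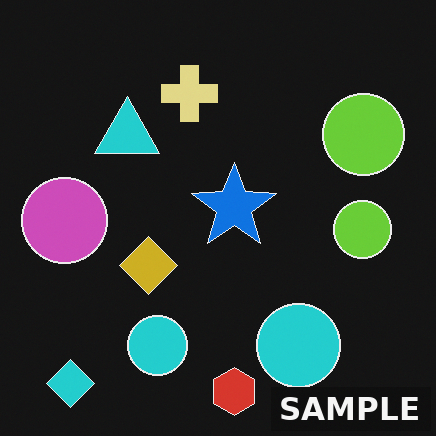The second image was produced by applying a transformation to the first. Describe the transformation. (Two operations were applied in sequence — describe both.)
The transformation is: color-inverted (negative), then watermarked with the text "SAMPLE" in the lower-right corner.

The light background has become dark and every shape's color is its complement — a photographic negative. A dark label reading "SAMPLE" appears in the lower-right corner.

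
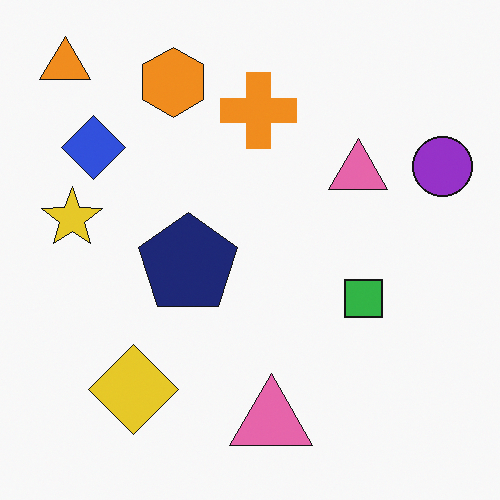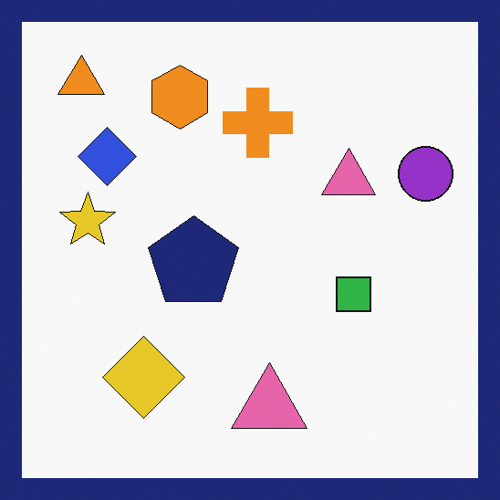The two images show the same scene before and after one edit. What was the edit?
Framed with a navy border.

A solid navy frame runs around the edge of the second image, with the content slightly shrunk inside it.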